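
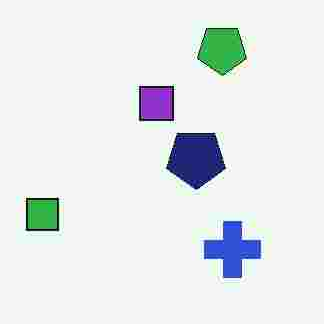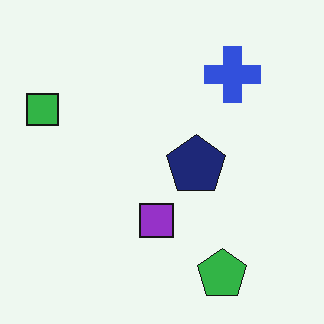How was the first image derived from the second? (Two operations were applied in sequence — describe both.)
Heavily JPEG-compressed with obvious blocking artifacts, then flipped vertically (top ↔ bottom).

Blocky 8×8 compression artifacts appear around shape edges and the flat background shows ringing — characteristic JPEG degradation. The green pentagon is in the bottom-right of the second image and the top-right of the first — shapes on opposite sides of the horizontal midline have swapped in a mirror flip.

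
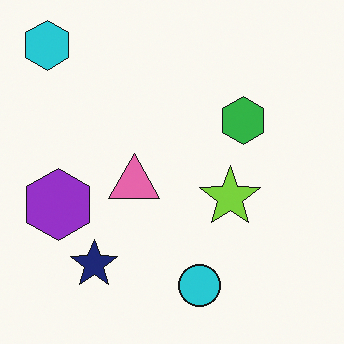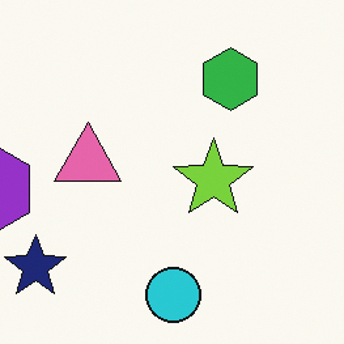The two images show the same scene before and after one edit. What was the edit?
The image was cropped slightly and scaled back up.

The visible shapes are larger and the field of view is narrower; shapes near the original edges may be partly or wholly outside the frame — a crop-and-rescale.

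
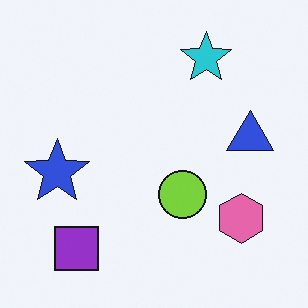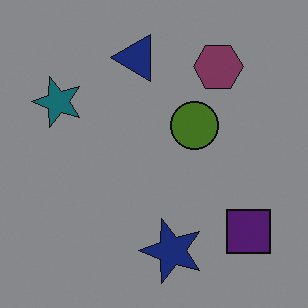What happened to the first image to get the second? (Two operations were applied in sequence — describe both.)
This is the original image rotated 90° counter-clockwise, then substantially darkened.

The purple square sits in the bottom-left of the first image and the bottom-right of the second — consistent with a whole-image 90° counter-clockwise rotation. Every pixel — background and shapes alike — is uniformly darkened.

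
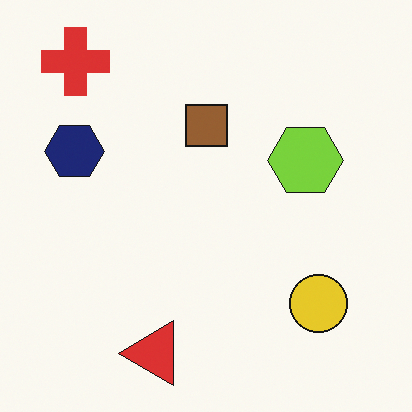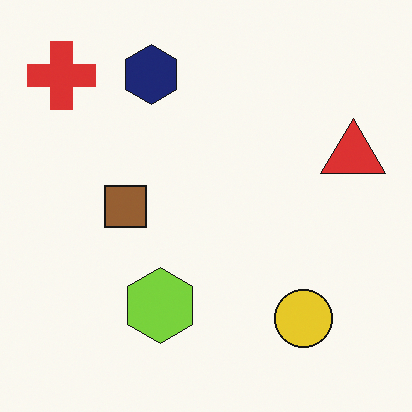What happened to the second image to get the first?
The image was transposed (reflected across the top-left ↔ bottom-right diagonal).

Shapes have swapped their row and column positions — what was in the top-right is now in the bottom-left — a diagonal reflection.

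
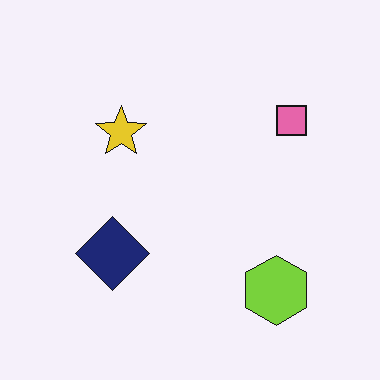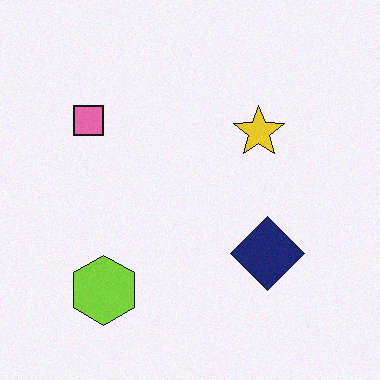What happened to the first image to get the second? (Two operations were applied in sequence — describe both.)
This is the original image flipped horizontally (left ↔ right), then degraded with light additive noise.

The pink square is in the top-right of the first image and the top-left of the second — shapes on opposite sides of the vertical midline have swapped in a mirror flip. Random speckle covers the whole image, including the flat background.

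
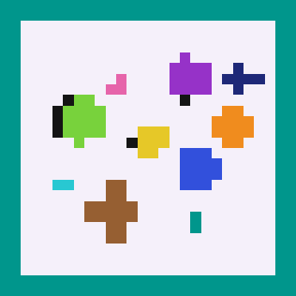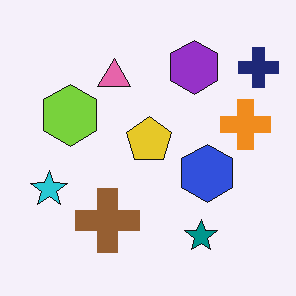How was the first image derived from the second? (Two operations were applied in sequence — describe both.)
It was heavily pixelated into large blocks, then framed with a teal border.

Shapes are reduced to large square blocks; fine edges and outlines are lost — a downscale-then-upscale (mosaic) effect. A solid teal frame runs around the edge of the first image, with the content slightly shrunk inside it.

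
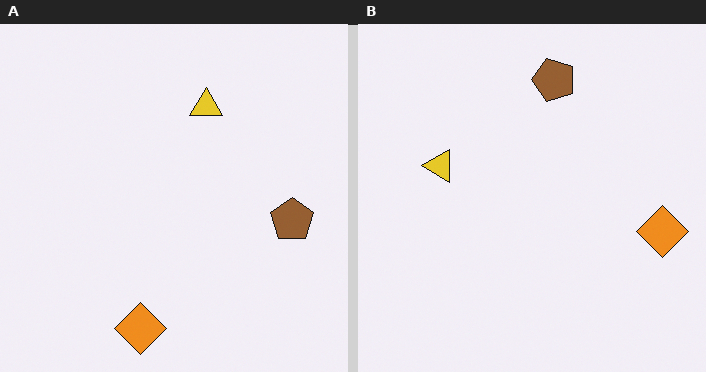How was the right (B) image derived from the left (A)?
The image was rotated 90° counter-clockwise.

The orange diamond sits in the bottom of the left (A) image and the right of the right (B) — consistent with a whole-image 90° counter-clockwise rotation.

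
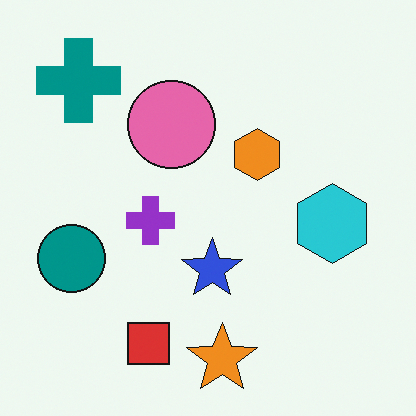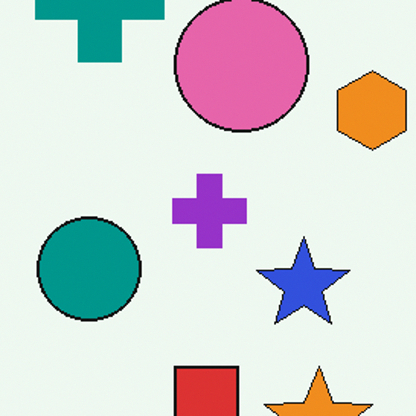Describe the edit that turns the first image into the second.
It was cropped to a modestly smaller region and rescaled.

The visible shapes are larger and the field of view is narrower; shapes near the original edges may be partly or wholly outside the frame — a crop-and-rescale.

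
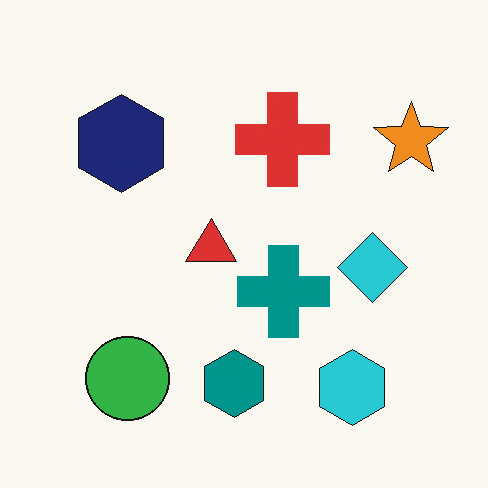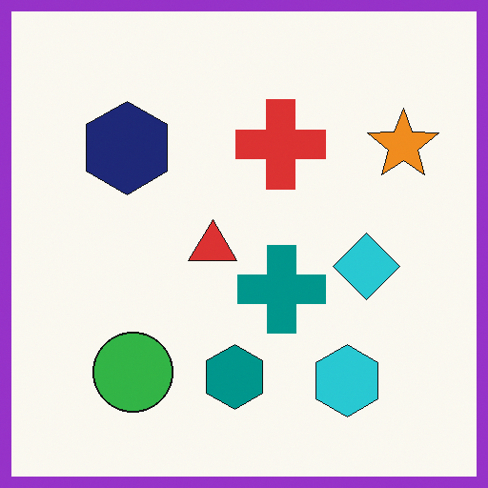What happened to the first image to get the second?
The image was framed with a purple border.

A solid purple frame runs around the edge of the second image, with the content slightly shrunk inside it.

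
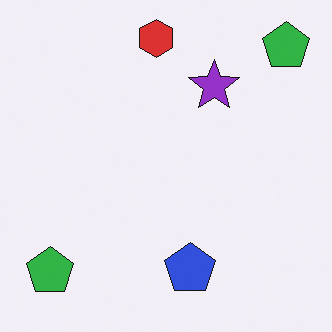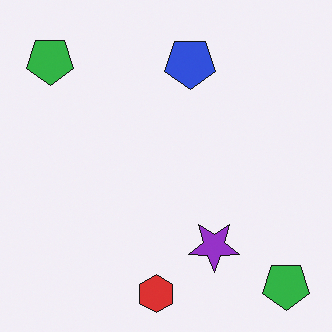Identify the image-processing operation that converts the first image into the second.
The transformation is: flipped vertically (top ↔ bottom).

The red hexagon is in the top of the first image and the bottom of the second — shapes on opposite sides of the horizontal midline have swapped in a mirror flip.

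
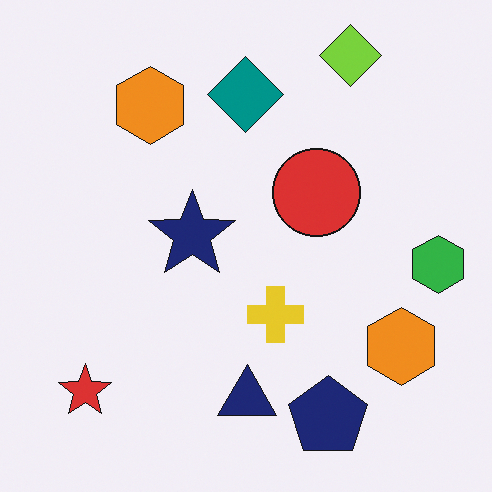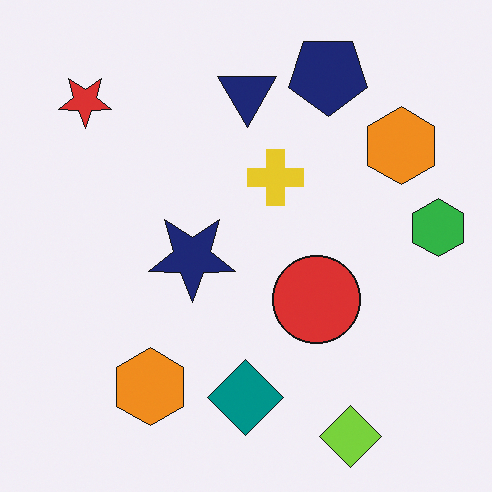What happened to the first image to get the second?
Flipped vertically (top ↔ bottom).

The lime diamond is in the top-right of the first image and the bottom-right of the second — shapes on opposite sides of the horizontal midline have swapped in a mirror flip.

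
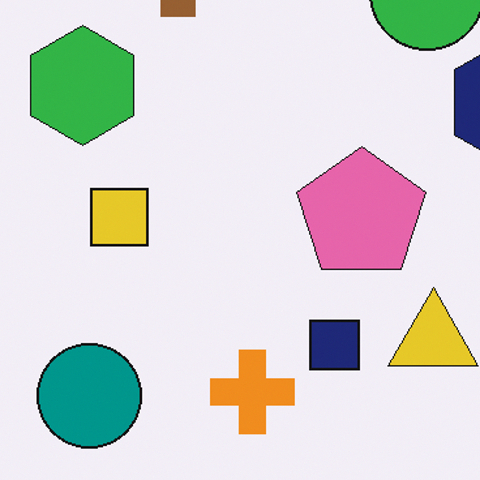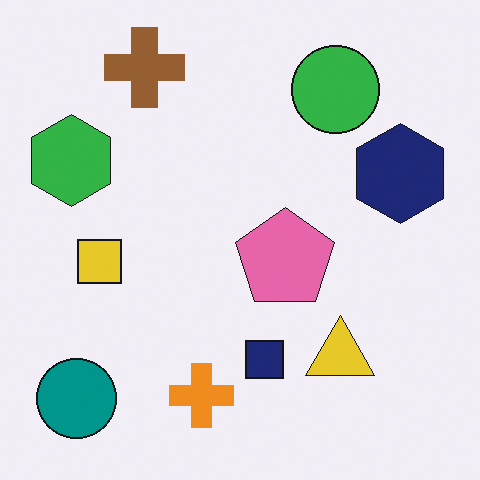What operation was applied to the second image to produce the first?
The first image is the second cropped slightly and scaled back up.

The visible shapes are larger and the field of view is narrower; shapes near the original edges may be partly or wholly outside the frame — a crop-and-rescale.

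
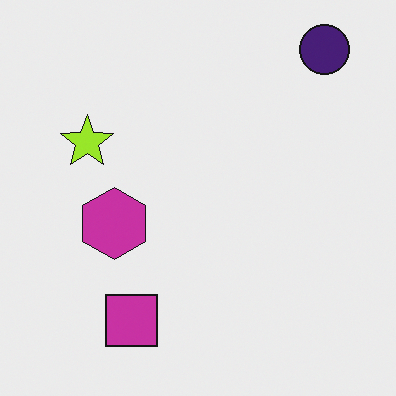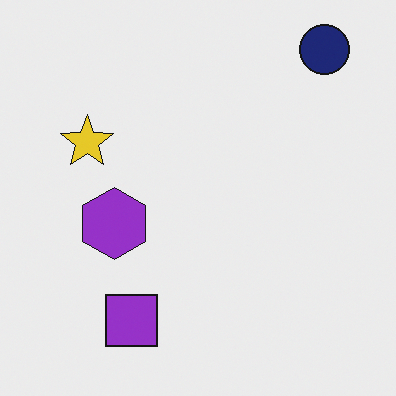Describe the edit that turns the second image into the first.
Hue-shifted by a small amount.

Every shape's color has rotated by the same amount around the hue wheel — a uniform hue shift.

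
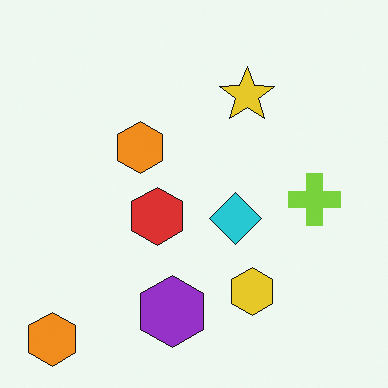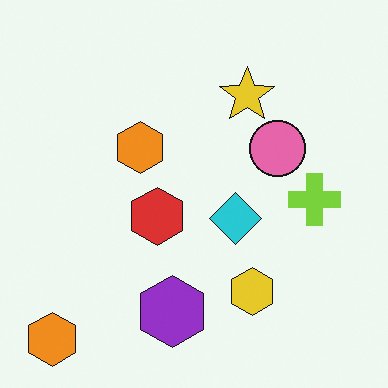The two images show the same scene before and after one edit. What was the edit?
The transformation is: overlaid with an additional pink circle.

A pink circle appears in the second image that is absent from the first.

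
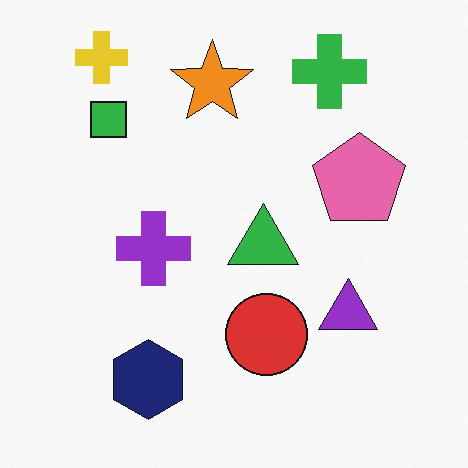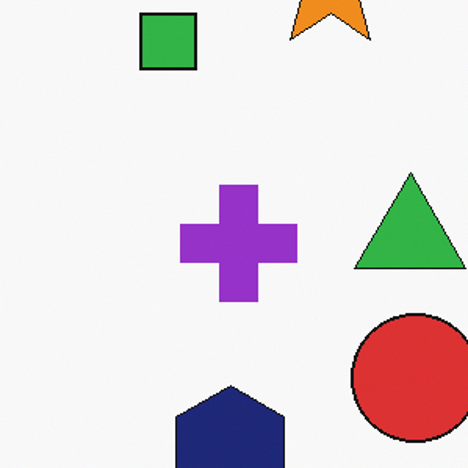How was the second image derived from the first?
The transformation is: cropped slightly and scaled back up.

The visible shapes are larger and the field of view is narrower; shapes near the original edges may be partly or wholly outside the frame — a crop-and-rescale.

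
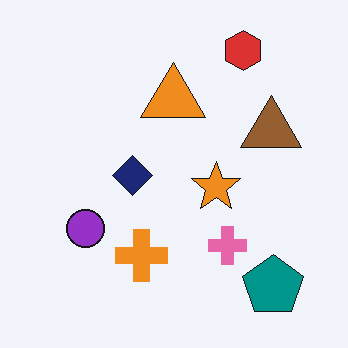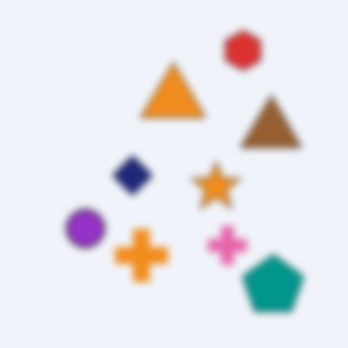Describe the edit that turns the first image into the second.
The image was moderately blurred.

Shape edges and outlines are uniformly softened across the whole image.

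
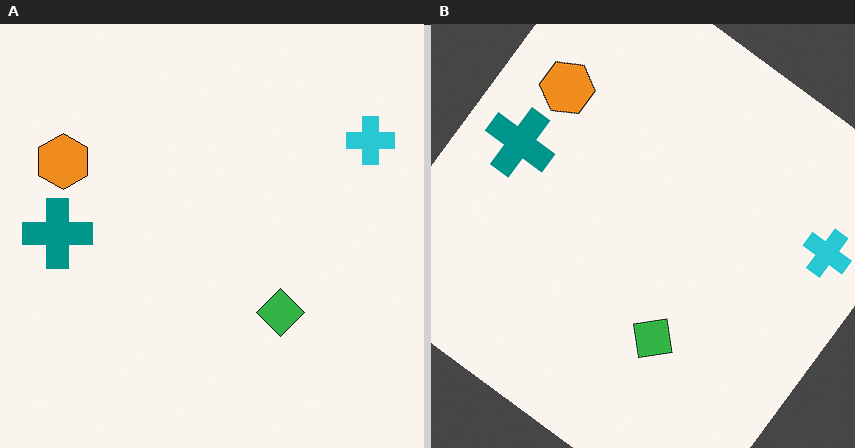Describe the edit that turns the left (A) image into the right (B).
The right (B) image is the left (A) rotated clockwise by a large amount — several tens of degrees.

Every shape is tilted by the same angle and the image corners show triangular fill wedges — a whole-image rotation by a non-right angle.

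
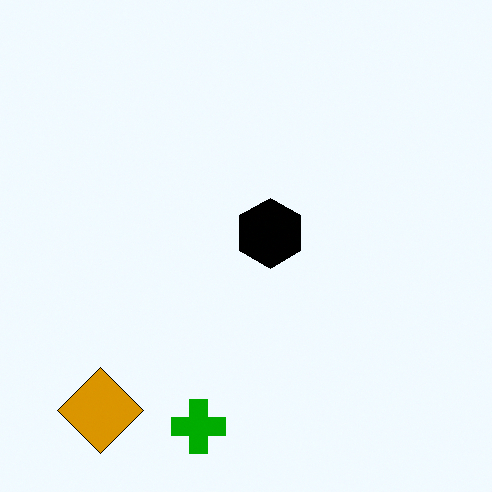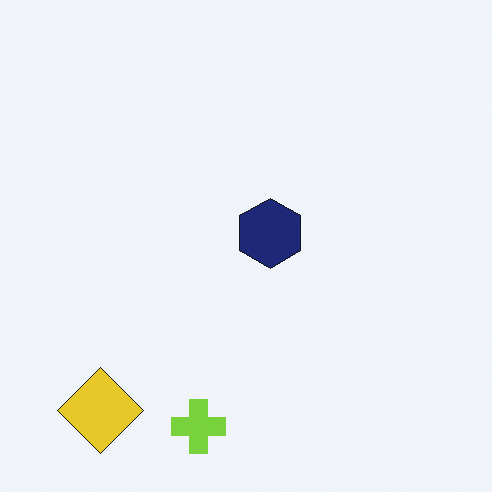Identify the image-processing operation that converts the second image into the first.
Given much higher contrast.

Tones are pushed away from mid-grey across the whole image — a global contrast change.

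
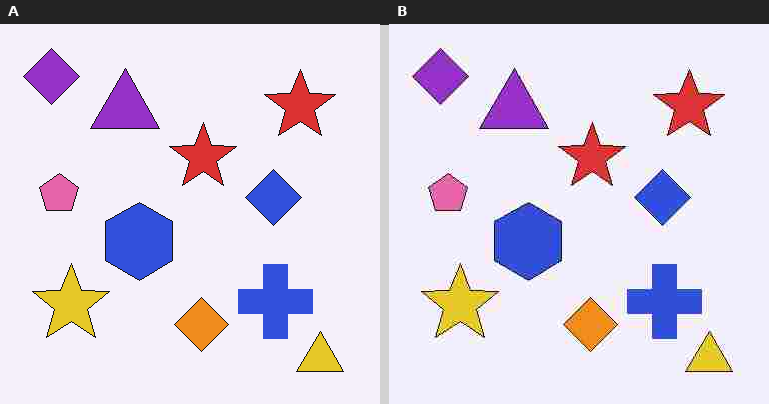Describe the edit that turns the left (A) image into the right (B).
The transformation is: heavily JPEG-compressed with obvious blocking artifacts.

Blocky 8×8 compression artifacts appear around shape edges and the flat background shows ringing — characteristic JPEG degradation.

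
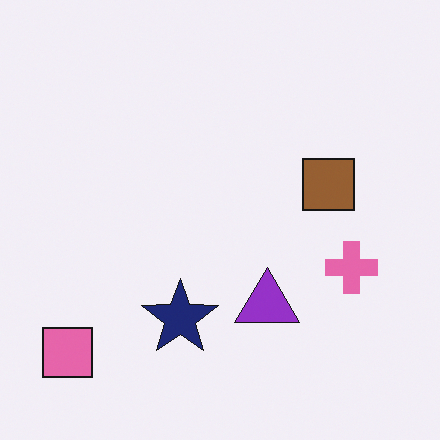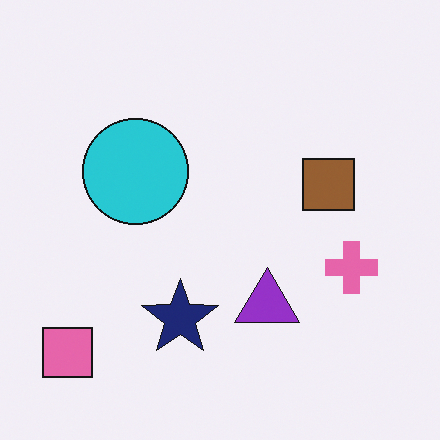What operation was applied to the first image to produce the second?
The image was overlaid with an additional cyan circle.

A cyan circle appears in the second image that is absent from the first.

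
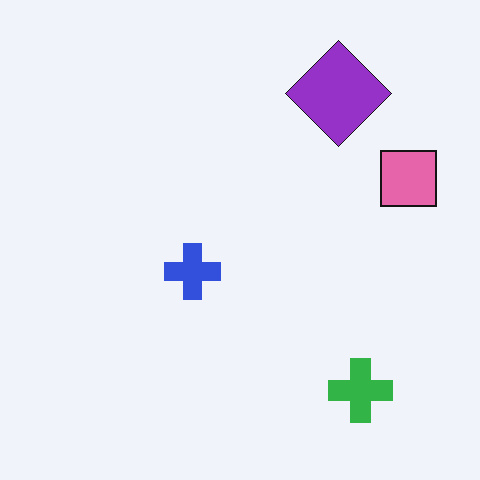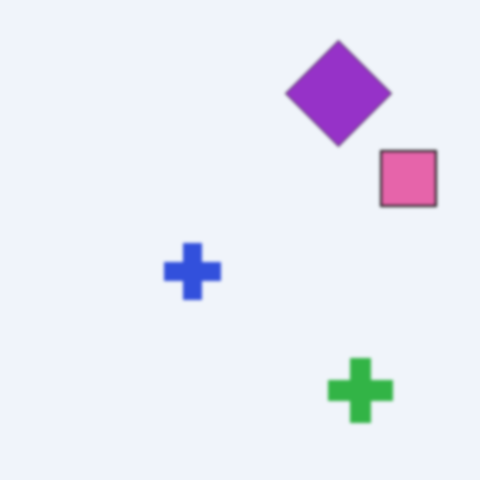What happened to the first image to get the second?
The second image is the first given a subtle gaussian blur.

Shape edges and outlines are uniformly softened across the whole image.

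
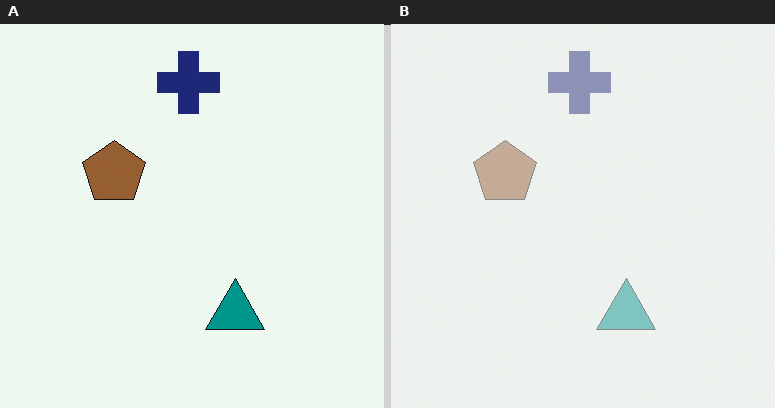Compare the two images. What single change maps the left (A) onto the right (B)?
It was washed out (contrast reduced).

Tones are pushed toward mid-grey across the whole image — a global contrast change.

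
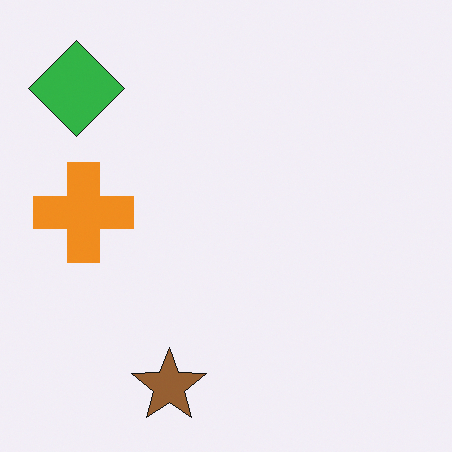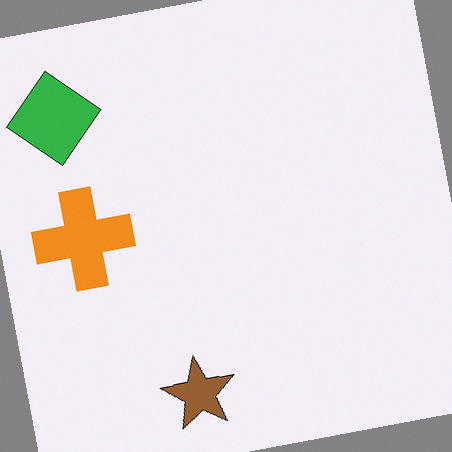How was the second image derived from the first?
The image was rotated counter-clockwise by a small amount.

Every shape is tilted by the same angle and the image corners show triangular fill wedges — a whole-image rotation by a non-right angle.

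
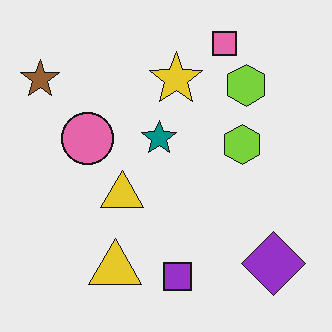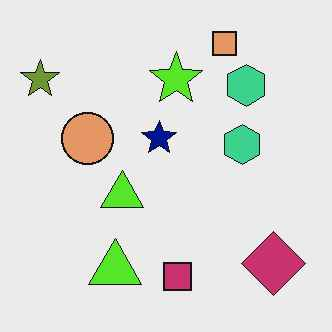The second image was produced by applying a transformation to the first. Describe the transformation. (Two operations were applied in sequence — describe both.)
The second image is the first hue-shifted by a small amount, then given moderate JPEG compression.

Every shape's color has rotated by the same amount around the hue wheel — a uniform hue shift. Blocky 8×8 compression artifacts appear around shape edges and the flat background shows ringing — characteristic JPEG degradation.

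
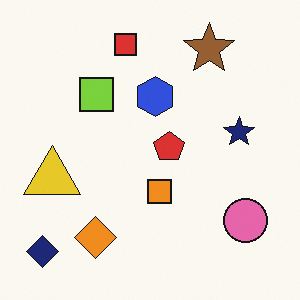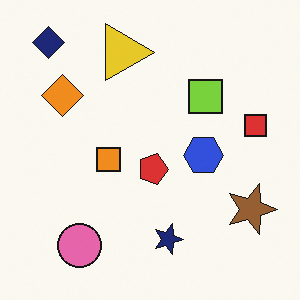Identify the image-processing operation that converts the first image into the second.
Rotated 90° clockwise.

The navy diamond sits in the bottom-left of the first image and the top-left of the second — consistent with a whole-image 90° clockwise rotation.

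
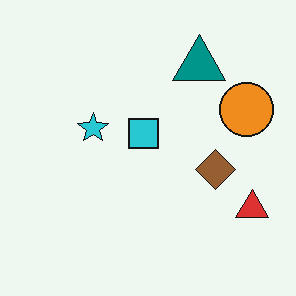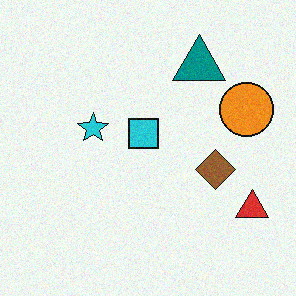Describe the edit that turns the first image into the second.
The image was degraded with a light layer of grain.

Random speckle covers the whole image, including the flat background.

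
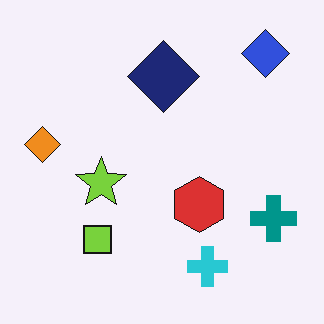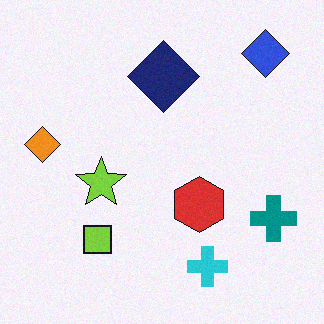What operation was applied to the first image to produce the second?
It was degraded with a light layer of grain.

Random speckle covers the whole image, including the flat background.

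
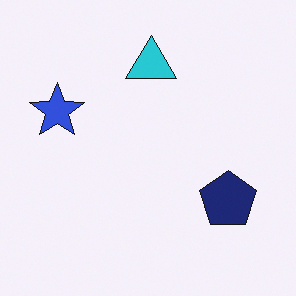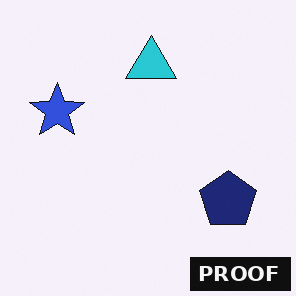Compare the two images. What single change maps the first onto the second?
The second image is the first watermarked with the text "PROOF" in the lower-right corner.

A dark label reading "PROOF" appears in the lower-right corner.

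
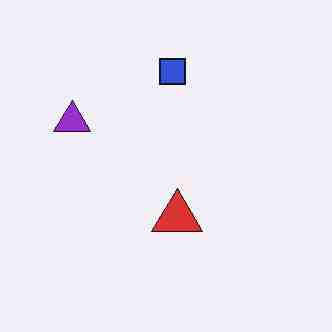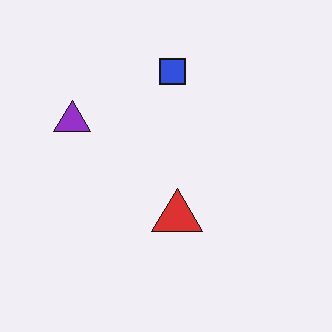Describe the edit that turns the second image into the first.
The transformation is: degraded with heavy JPEG compression.

Blocky 8×8 compression artifacts appear around shape edges and the flat background shows ringing — characteristic JPEG degradation.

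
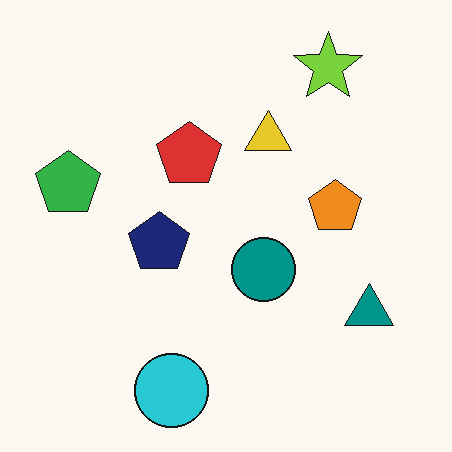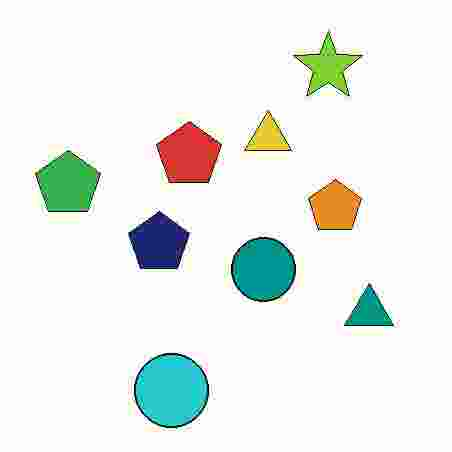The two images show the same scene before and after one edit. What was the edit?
The second image is the first degraded with heavy JPEG compression.

Blocky 8×8 compression artifacts appear around shape edges and the flat background shows ringing — characteristic JPEG degradation.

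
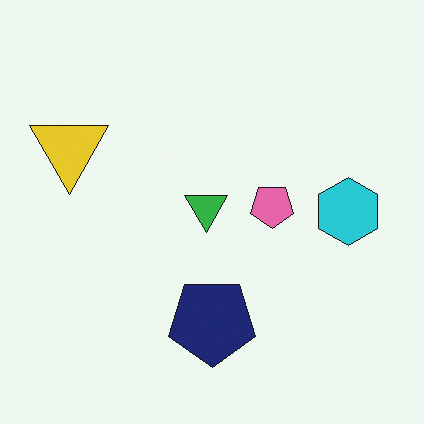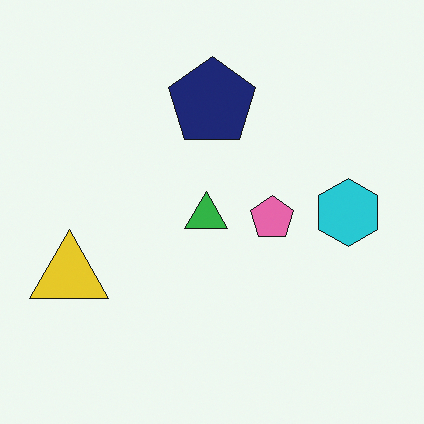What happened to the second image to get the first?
It was flipped vertically (top ↔ bottom).

The navy pentagon is in the top of the second image and the bottom of the first — shapes on opposite sides of the horizontal midline have swapped in a mirror flip.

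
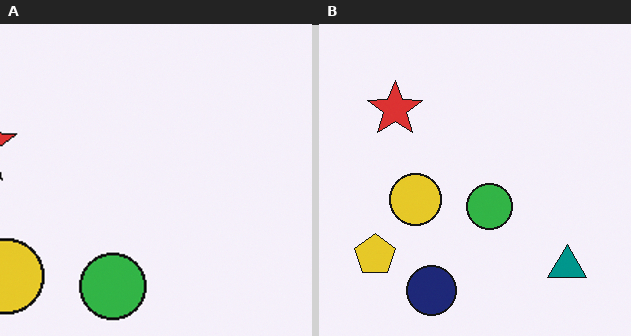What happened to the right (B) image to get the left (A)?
The left (A) image is the right (B) cropped slightly and scaled back up.

The visible shapes are larger and the field of view is narrower; shapes near the original edges may be partly or wholly outside the frame — a crop-and-rescale.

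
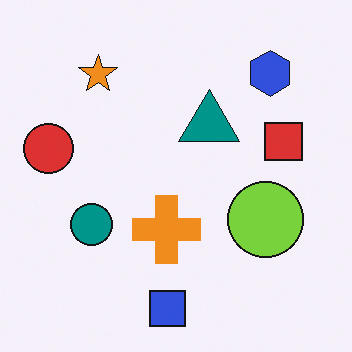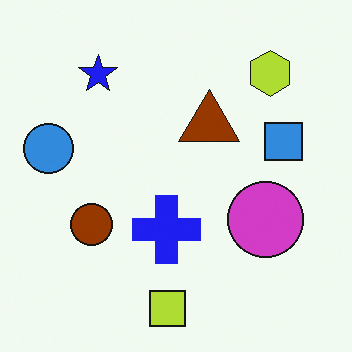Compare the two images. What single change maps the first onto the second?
This is the original image hue-shifted by a large amount.

Every shape's color has rotated by the same amount around the hue wheel — a uniform hue shift.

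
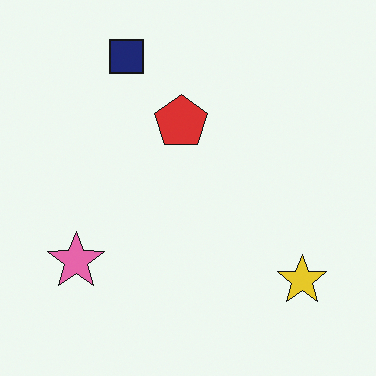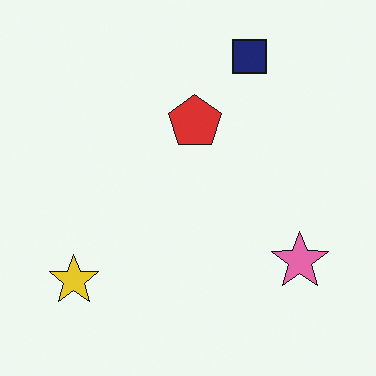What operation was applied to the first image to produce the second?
Flipped horizontally (left ↔ right).

The yellow star is in the bottom-right of the first image and the bottom-left of the second — shapes on opposite sides of the vertical midline have swapped in a mirror flip.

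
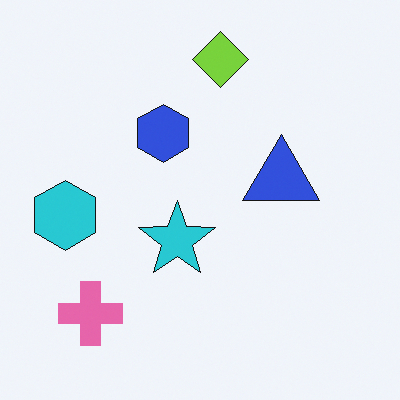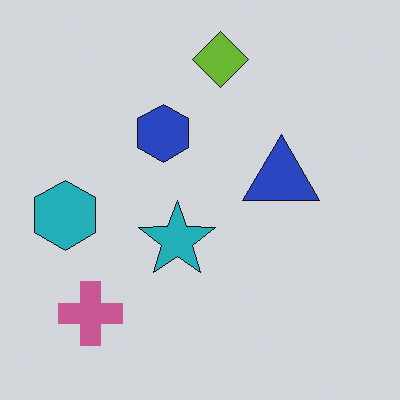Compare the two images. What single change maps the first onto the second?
This is the original image slightly darkened.

Every pixel — background and shapes alike — is uniformly darkened.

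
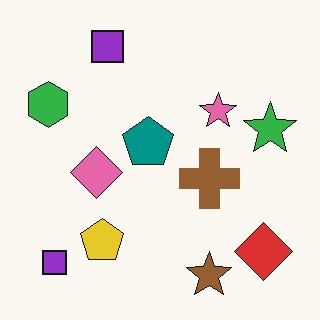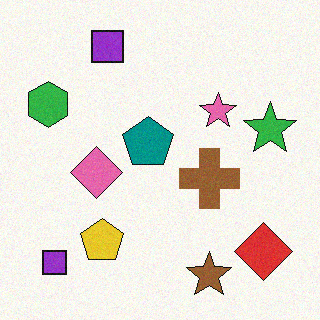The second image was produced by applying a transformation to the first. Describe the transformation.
The second image is the first degraded with a light layer of grain.

Random speckle covers the whole image, including the flat background.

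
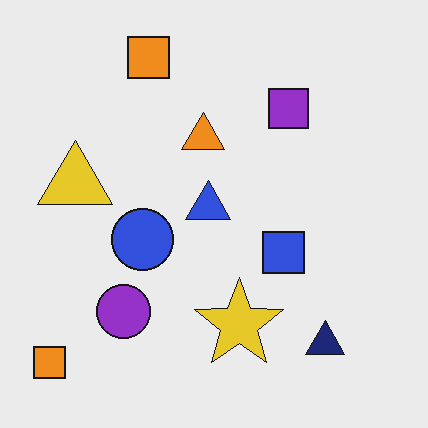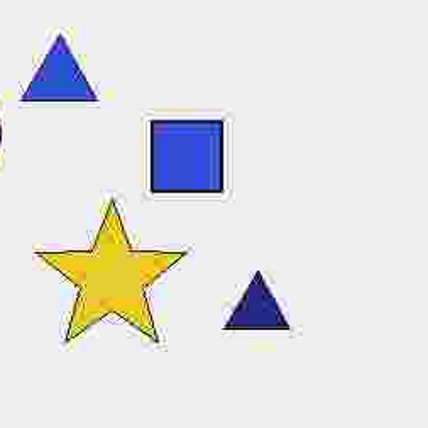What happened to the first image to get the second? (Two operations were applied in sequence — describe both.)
The second image is the first heavily JPEG-compressed with obvious blocking artifacts, then cropped tightly and scaled back up.

Blocky 8×8 compression artifacts appear around shape edges and the flat background shows ringing — characteristic JPEG degradation. The visible shapes are larger and the field of view is narrower; shapes near the original edges may be partly or wholly outside the frame — a crop-and-rescale.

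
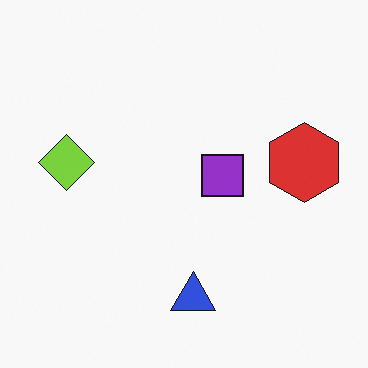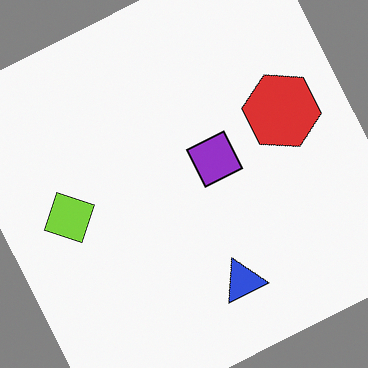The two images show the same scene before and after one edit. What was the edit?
This is the original image rotated counter-clockwise by a moderate amount.

Every shape is tilted by the same angle and the image corners show triangular fill wedges — a whole-image rotation by a non-right angle.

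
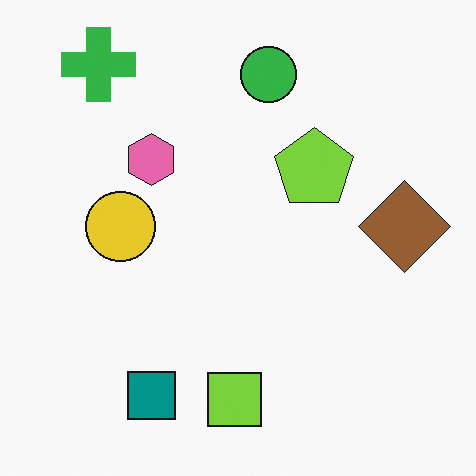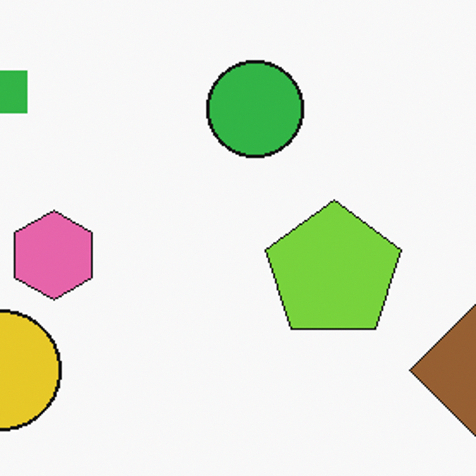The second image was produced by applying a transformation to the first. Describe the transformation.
This is the original image cropped to a noticeably smaller region and rescaled.

The visible shapes are larger and the field of view is narrower; shapes near the original edges may be partly or wholly outside the frame — a crop-and-rescale.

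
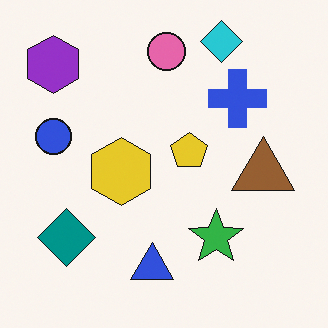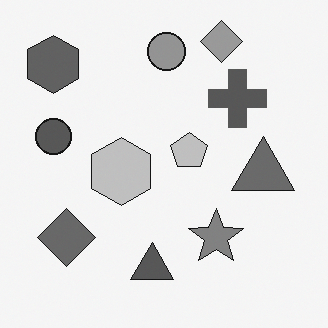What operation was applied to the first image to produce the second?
The second image is the first converted to grayscale.

All color is removed — every shape is now a shade of grey.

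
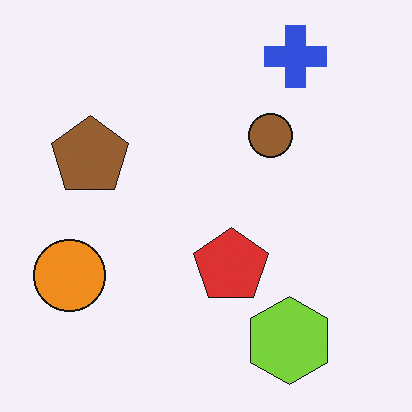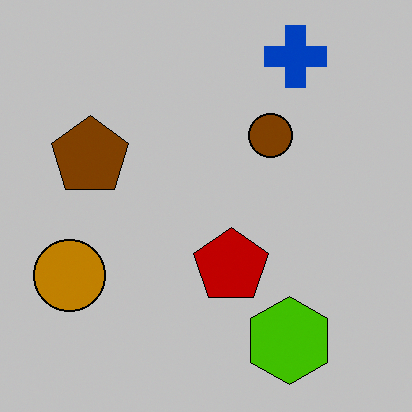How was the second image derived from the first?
It was heavily posterized to just a handful of flat colors.

Each flat color has snapped to a coarser quantized level — most visibly, the near-white background has dropped to a flat grey.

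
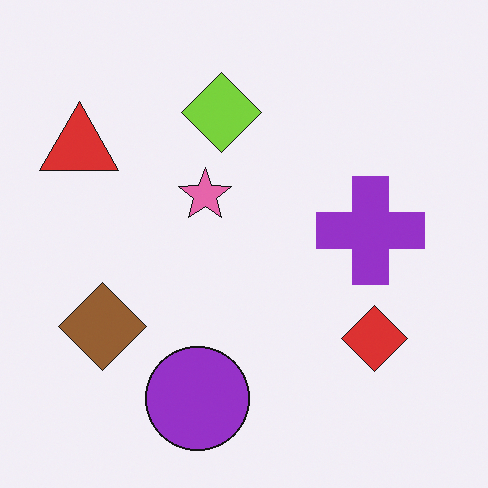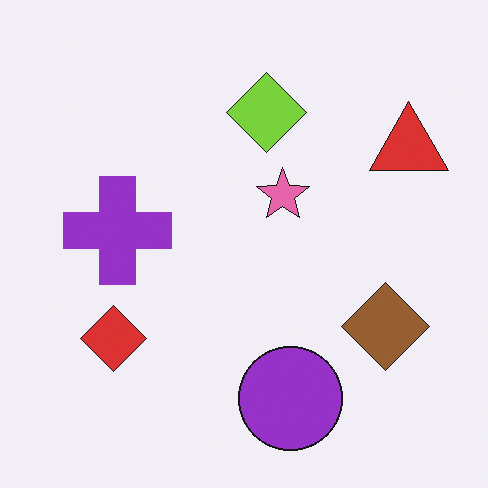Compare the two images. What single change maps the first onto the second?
The image was flipped horizontally (left ↔ right).

The red triangle is in the top-left of the first image and the top-right of the second — shapes on opposite sides of the vertical midline have swapped in a mirror flip.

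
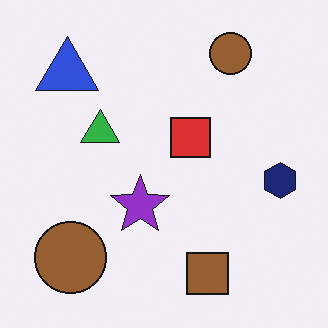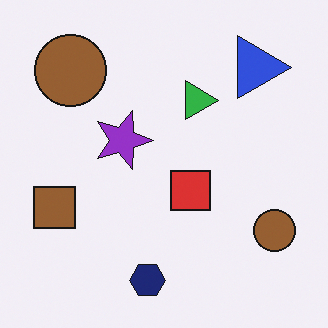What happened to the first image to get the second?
Rotated 90° clockwise.

The blue triangle sits in the top-left of the first image and the top-right of the second — consistent with a whole-image 90° clockwise rotation.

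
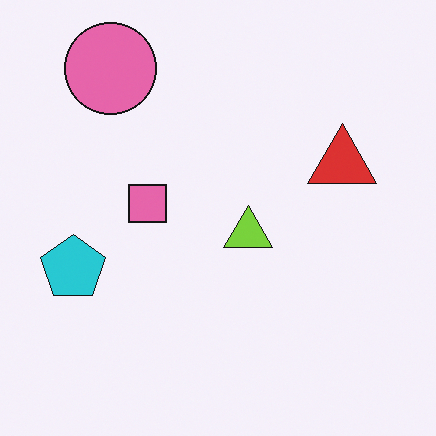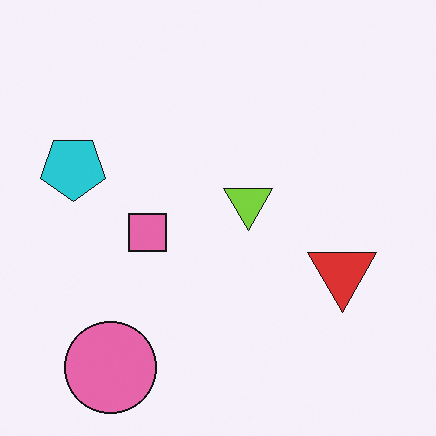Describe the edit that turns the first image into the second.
The transformation is: flipped vertically (top ↔ bottom).

The pink circle is in the top-left of the first image and the bottom-left of the second — shapes on opposite sides of the horizontal midline have swapped in a mirror flip.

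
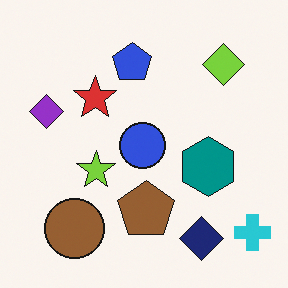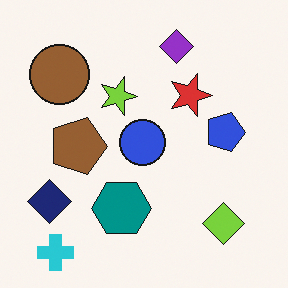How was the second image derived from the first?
It was rotated 90° clockwise.

The cyan cross sits in the bottom-right of the first image and the bottom-left of the second — consistent with a whole-image 90° clockwise rotation.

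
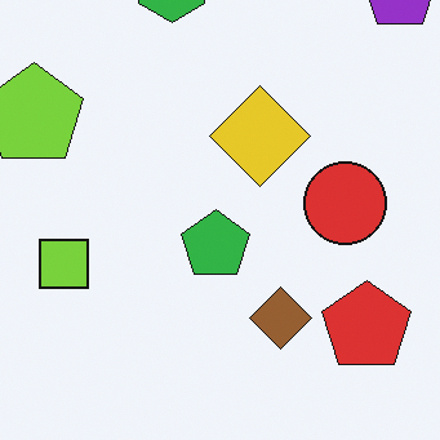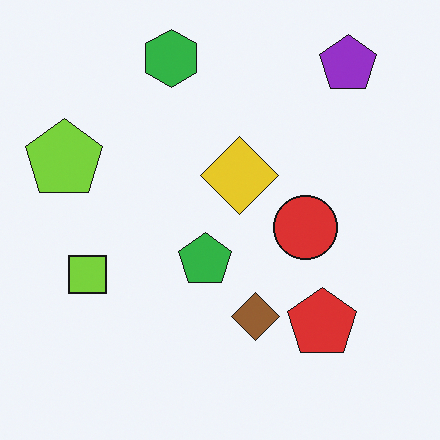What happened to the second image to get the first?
It was cropped to a modestly smaller region and rescaled.

The visible shapes are larger and the field of view is narrower; shapes near the original edges may be partly or wholly outside the frame — a crop-and-rescale.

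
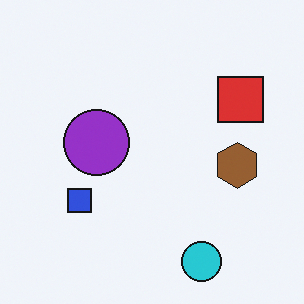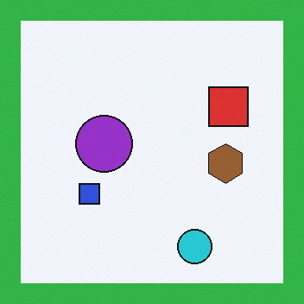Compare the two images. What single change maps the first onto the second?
It was framed with a green border.

A solid green frame runs around the edge of the second image, with the content slightly shrunk inside it.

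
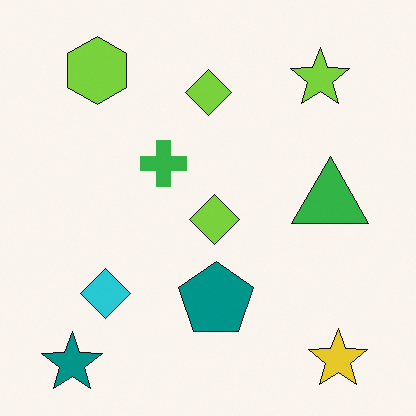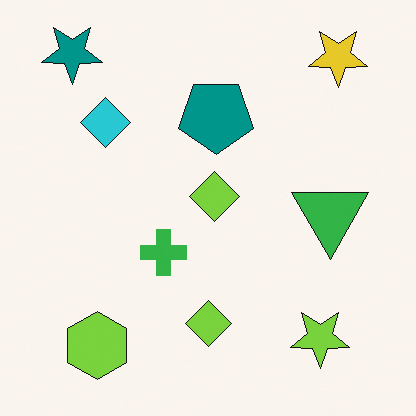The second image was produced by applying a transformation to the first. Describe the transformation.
The transformation is: flipped vertically (top ↔ bottom).

The teal star is in the bottom-left of the first image and the top-left of the second — shapes on opposite sides of the horizontal midline have swapped in a mirror flip.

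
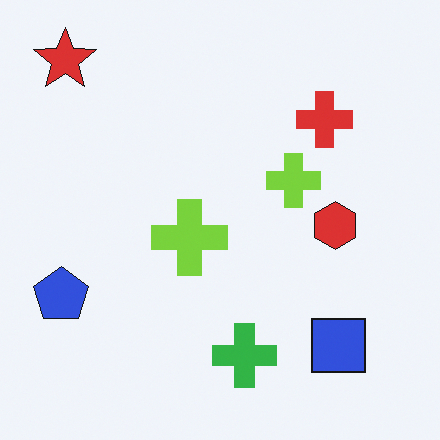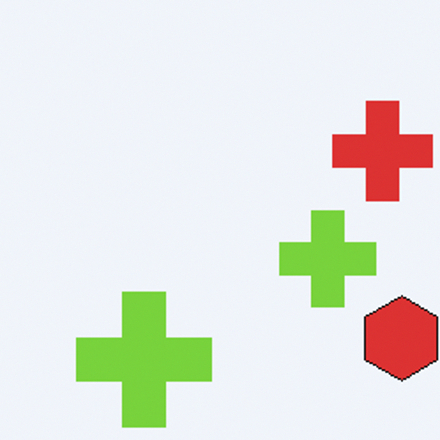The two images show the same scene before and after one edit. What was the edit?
The transformation is: cropped tightly and scaled back up.

The visible shapes are larger and the field of view is narrower; shapes near the original edges may be partly or wholly outside the frame — a crop-and-rescale.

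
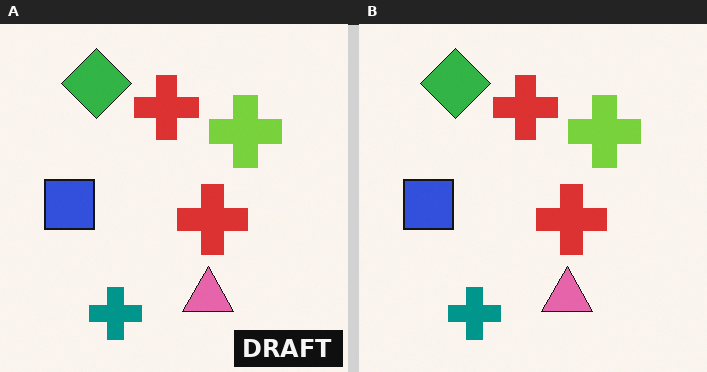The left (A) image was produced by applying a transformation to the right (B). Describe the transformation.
It was watermarked with the text "DRAFT" in the lower-right corner.

A dark label reading "DRAFT" appears in the lower-right corner.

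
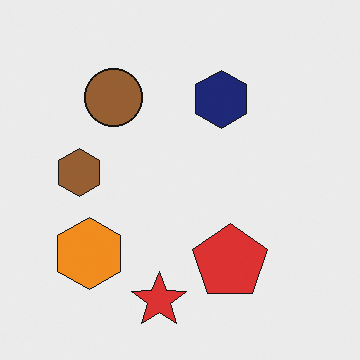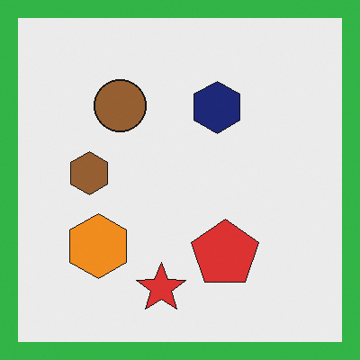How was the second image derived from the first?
The transformation is: framed with a green border.

A solid green frame runs around the edge of the second image, with the content slightly shrunk inside it.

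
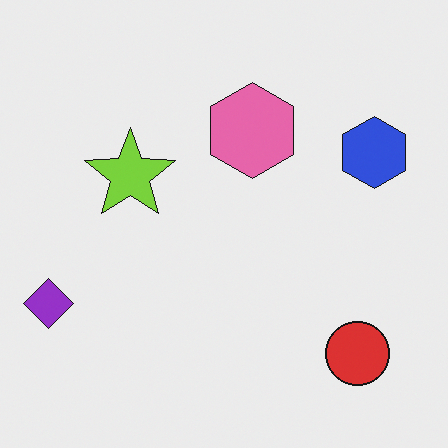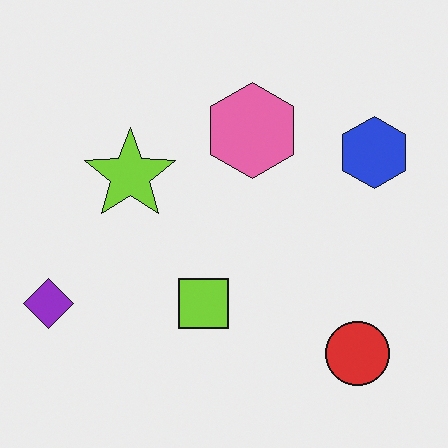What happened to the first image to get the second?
Overlaid with an additional lime square.

A lime square appears in the second image that is absent from the first.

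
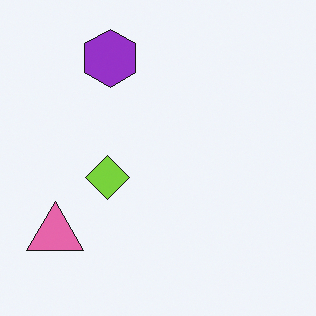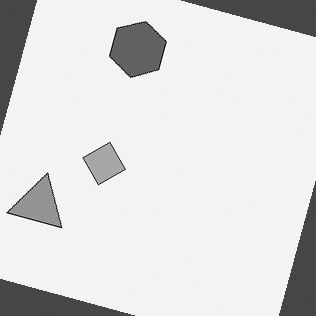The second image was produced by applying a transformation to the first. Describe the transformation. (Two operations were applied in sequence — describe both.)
The second image is the first converted to grayscale, then rotated clockwise by a moderate amount.

All color is removed — every shape is now a shade of grey. Every shape is tilted by the same angle and the image corners show triangular fill wedges — a whole-image rotation by a non-right angle.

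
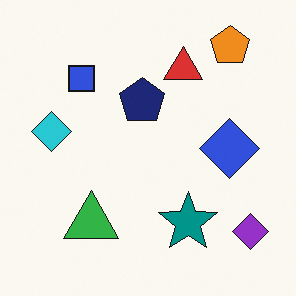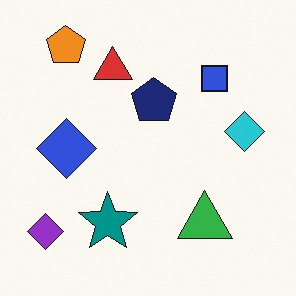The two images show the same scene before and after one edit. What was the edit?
It was flipped horizontally (left ↔ right).

The purple diamond is in the bottom-right of the first image and the bottom-left of the second — shapes on opposite sides of the vertical midline have swapped in a mirror flip.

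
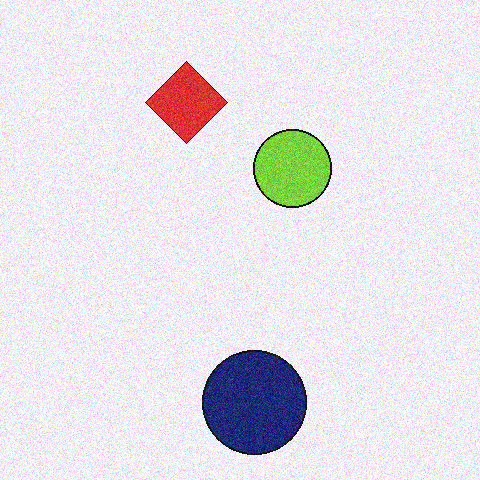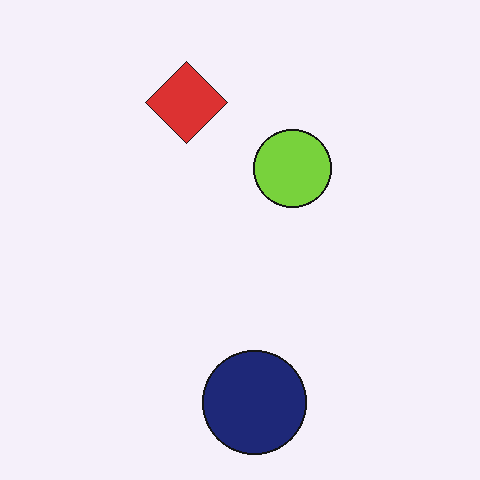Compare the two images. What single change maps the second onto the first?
The image was degraded with moderate additive noise.

Random speckle covers the whole image, including the flat background.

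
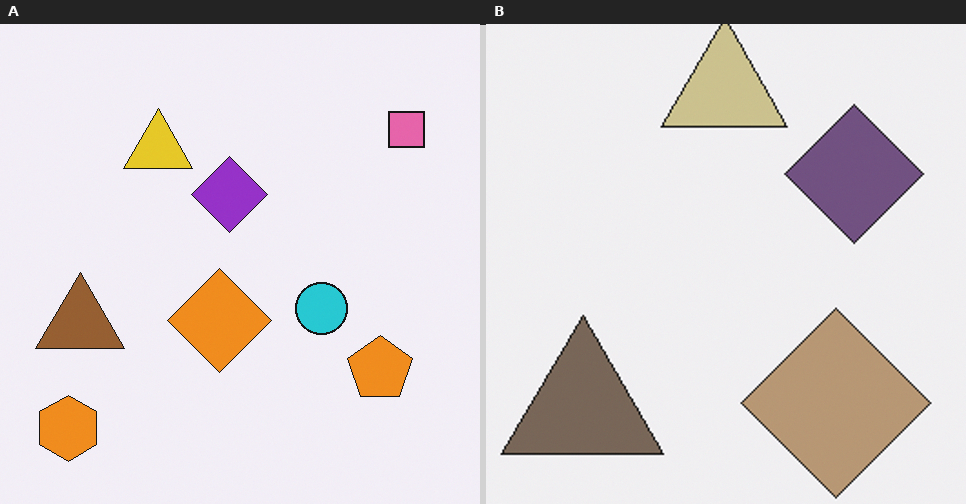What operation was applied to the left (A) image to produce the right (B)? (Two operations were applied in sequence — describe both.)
This is the original image cropped to a noticeably smaller region and rescaled, then heavily desaturated.

The visible shapes are larger and the field of view is narrower; shapes near the original edges may be partly or wholly outside the frame — a crop-and-rescale. All colors are more muted and greyish — a global saturation change.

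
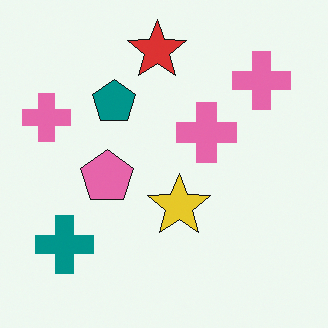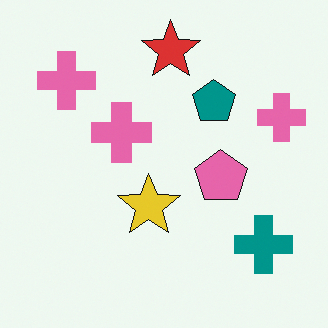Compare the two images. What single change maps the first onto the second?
The second image is the first flipped horizontally (left ↔ right).

The teal cross is in the bottom-left of the first image and the bottom-right of the second — shapes on opposite sides of the vertical midline have swapped in a mirror flip.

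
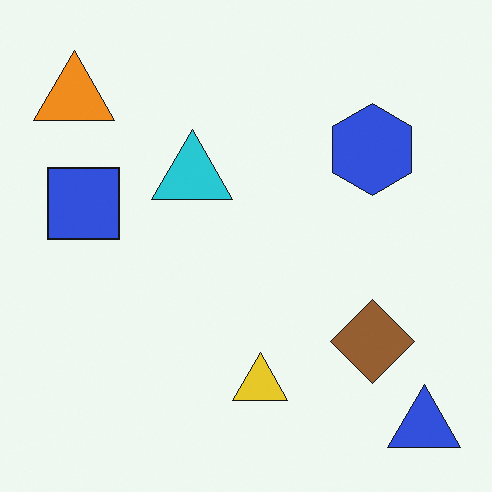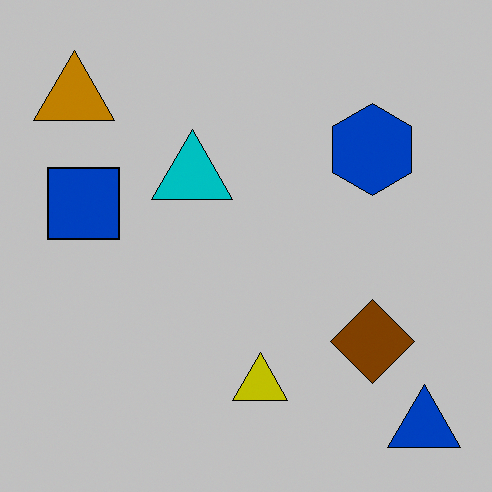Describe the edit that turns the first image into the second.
This is the original image heavily posterized to just a handful of flat colors.

Each flat color has snapped to a coarser quantized level — most visibly, the near-white background has dropped to a flat grey.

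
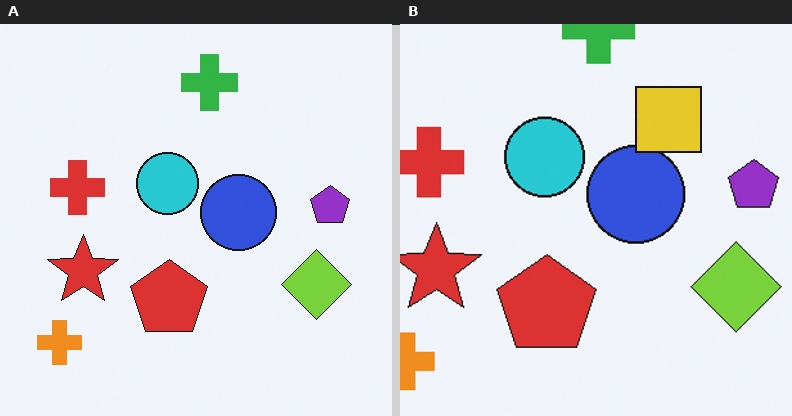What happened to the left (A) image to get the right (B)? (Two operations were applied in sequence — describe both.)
This is the original image cropped to a modestly smaller region and rescaled, then overlaid with an additional yellow square.

The visible shapes are larger and the field of view is narrower; shapes near the original edges may be partly or wholly outside the frame — a crop-and-rescale. A yellow square appears in the right (B) image that is absent from the left (A).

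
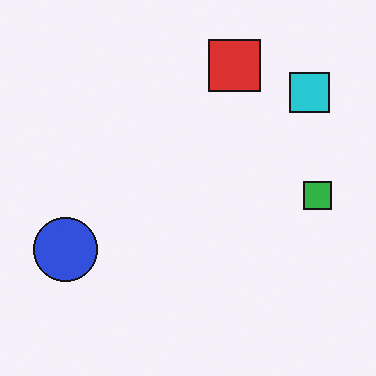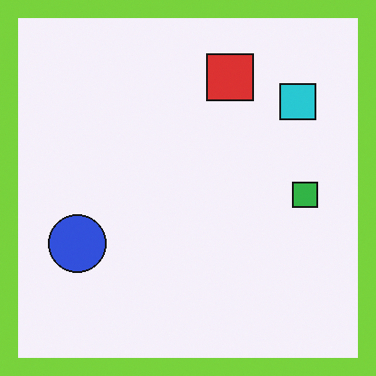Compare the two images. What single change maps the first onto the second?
Framed with a lime border.

A solid lime frame runs around the edge of the second image, with the content slightly shrunk inside it.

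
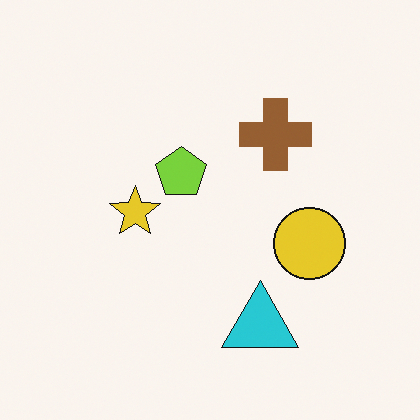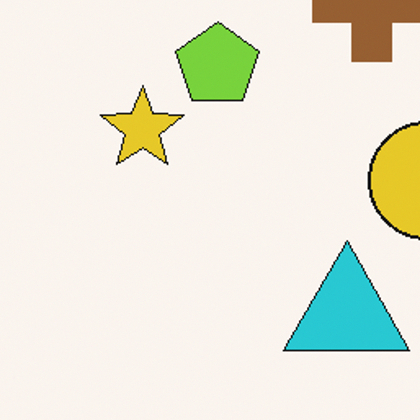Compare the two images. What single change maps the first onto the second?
The transformation is: cropped tightly and scaled back up.

The visible shapes are larger and the field of view is narrower; shapes near the original edges may be partly or wholly outside the frame — a crop-and-rescale.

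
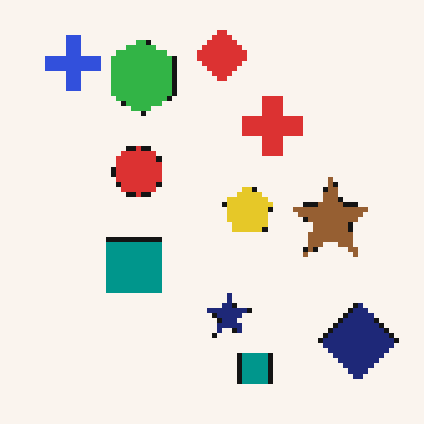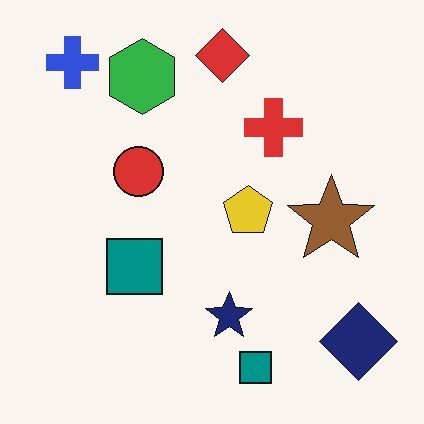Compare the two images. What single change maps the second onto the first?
The transformation is: lightly pixelated (a mild mosaic effect).

Shapes are reduced to large square blocks; fine edges and outlines are lost — a downscale-then-upscale (mosaic) effect.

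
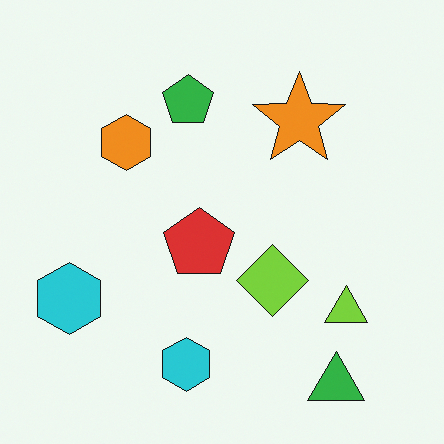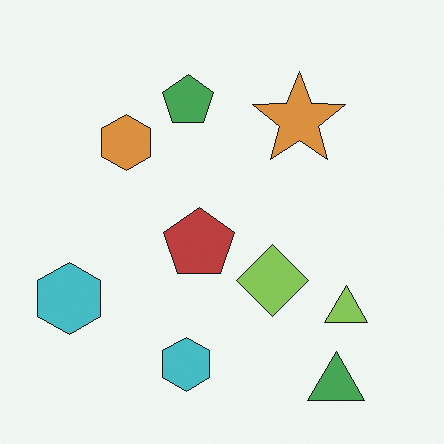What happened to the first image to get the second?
The image was slightly desaturated.

All colors are more muted and greyish — a global saturation change.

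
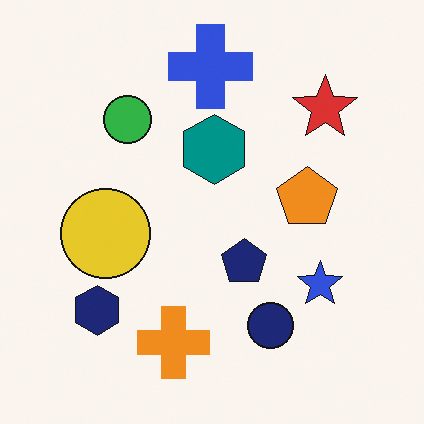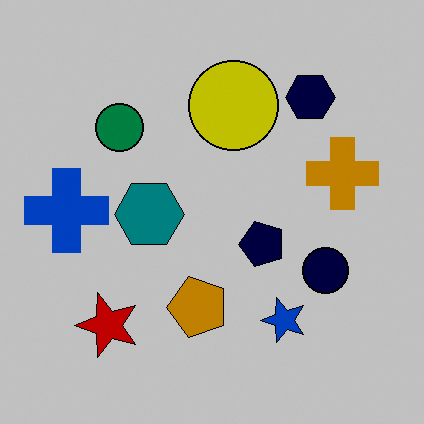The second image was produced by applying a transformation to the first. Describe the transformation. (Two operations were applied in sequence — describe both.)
The second image is the first heavily posterized to just a handful of flat colors, then transposed (reflected across the top-left ↔ bottom-right diagonal).

Each flat color has snapped to a coarser quantized level — most visibly, the near-white background has dropped to a flat grey. Shapes have swapped their row and column positions — what was in the top-right is now in the bottom-left — a diagonal reflection.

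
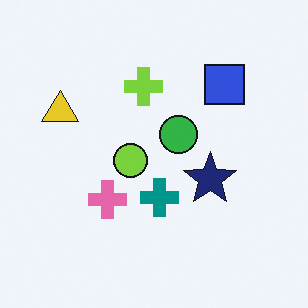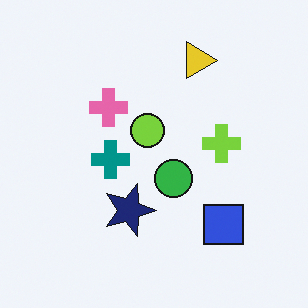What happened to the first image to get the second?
The second image is the first rotated 90° clockwise.

The yellow triangle sits in the left of the first image and the top of the second — consistent with a whole-image 90° clockwise rotation.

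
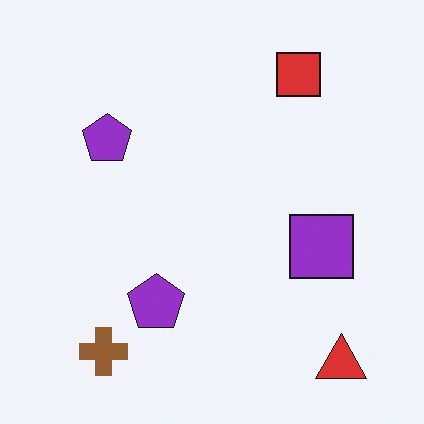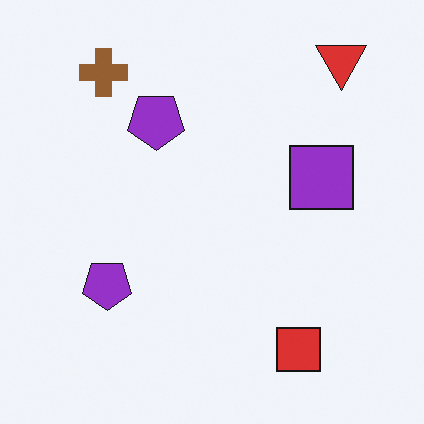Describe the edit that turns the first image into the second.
It was flipped vertically (top ↔ bottom).

The red triangle is in the bottom-right of the first image and the top-right of the second — shapes on opposite sides of the horizontal midline have swapped in a mirror flip.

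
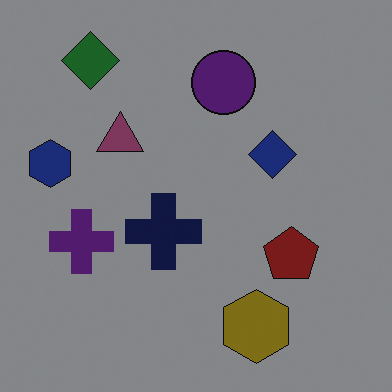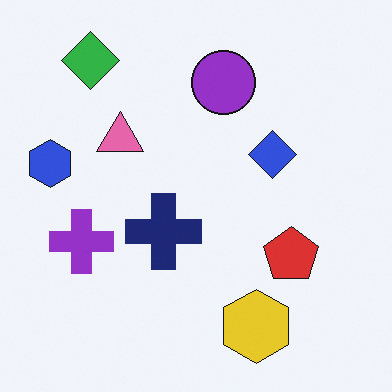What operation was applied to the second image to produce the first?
It was darkened a lot.

Every pixel — background and shapes alike — is uniformly darkened.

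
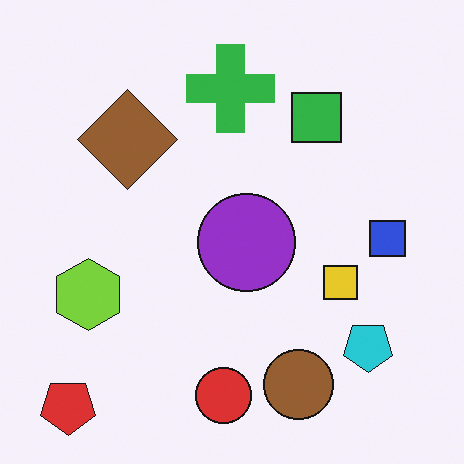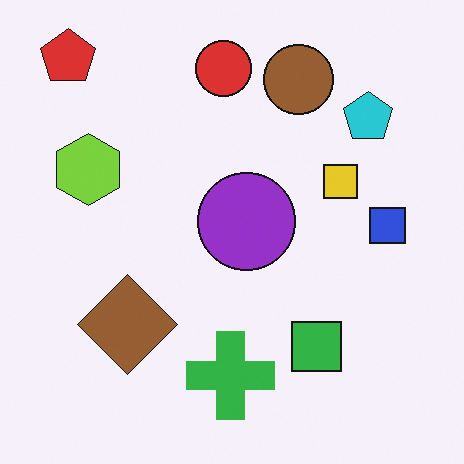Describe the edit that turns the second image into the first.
Flipped vertically (top ↔ bottom).

The red pentagon is in the top-left of the second image and the bottom-left of the first — shapes on opposite sides of the horizontal midline have swapped in a mirror flip.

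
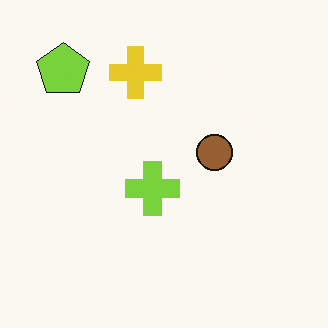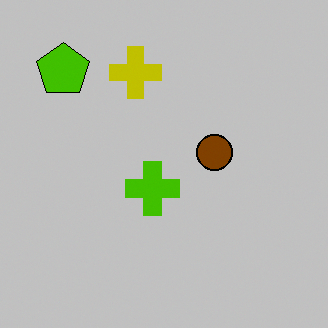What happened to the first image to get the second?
It was aggressively posterized.

Each flat color has snapped to a coarser quantized level — most visibly, the near-white background has dropped to a flat grey.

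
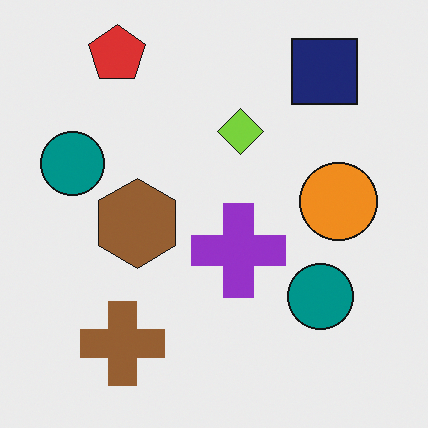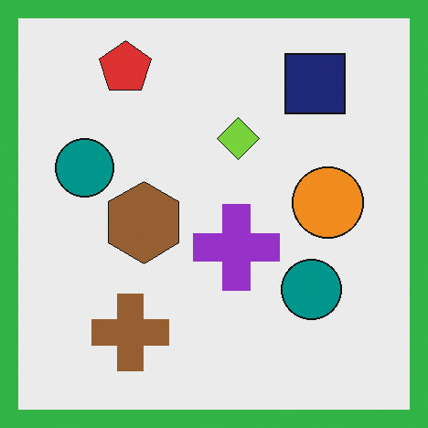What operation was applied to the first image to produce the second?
It was framed with a green border.

A solid green frame runs around the edge of the second image, with the content slightly shrunk inside it.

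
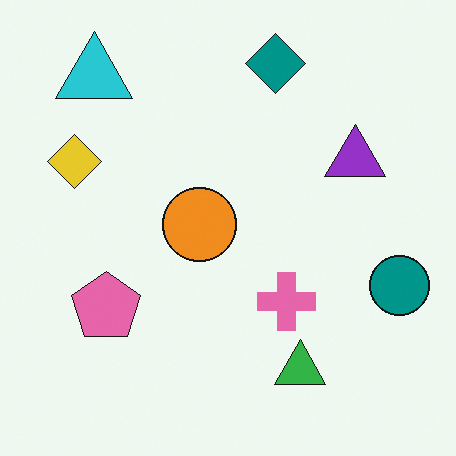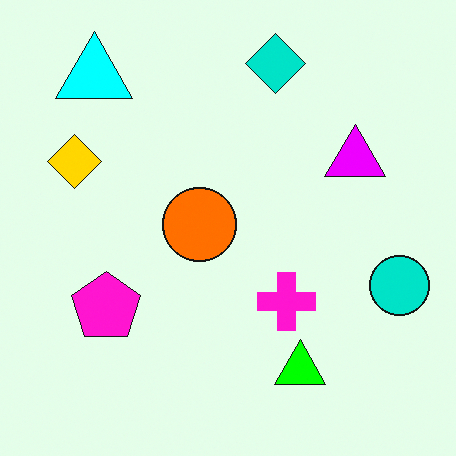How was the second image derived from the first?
It was heavily oversaturated.

All colors are more vivid — a global saturation change.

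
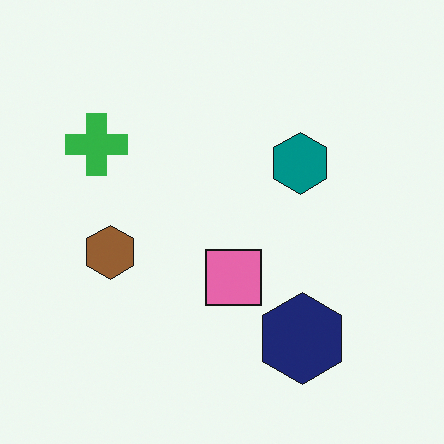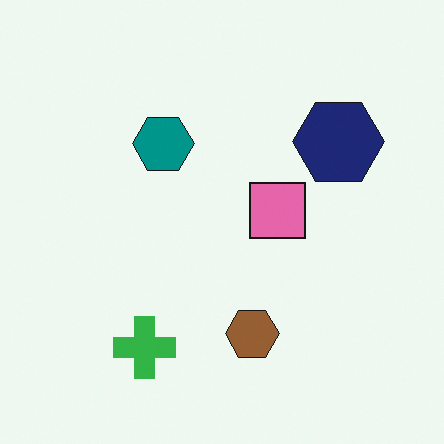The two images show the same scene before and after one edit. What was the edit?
The image was rotated 90° counter-clockwise.

The green cross sits in the top-left of the first image and the bottom-left of the second — consistent with a whole-image 90° counter-clockwise rotation.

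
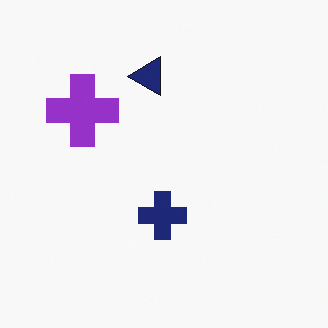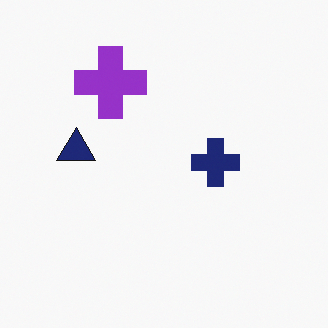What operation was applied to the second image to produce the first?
The image was transposed (reflected across the top-left ↔ bottom-right diagonal).

Shapes have swapped their row and column positions — what was in the top-right is now in the bottom-left — a diagonal reflection.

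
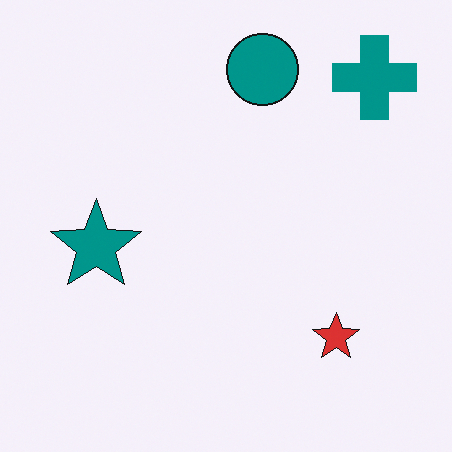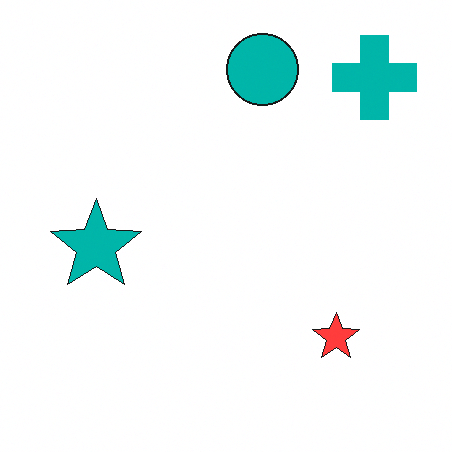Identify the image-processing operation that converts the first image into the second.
It was brightened a little.

Every pixel — background and shapes alike — is uniformly brightened.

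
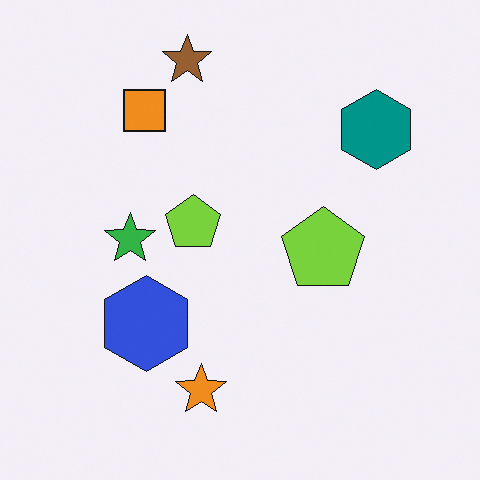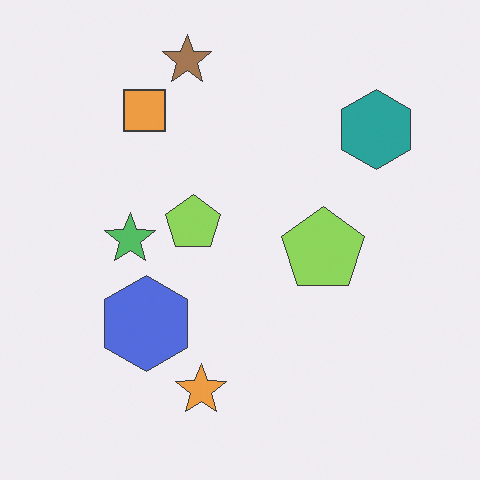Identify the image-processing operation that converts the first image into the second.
The second image is the first given slightly reduced contrast.

Tones are pushed toward mid-grey across the whole image — a global contrast change.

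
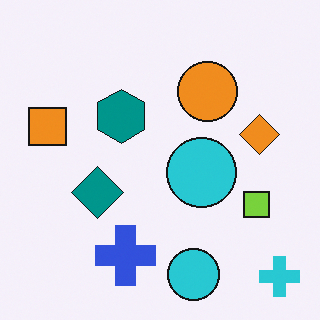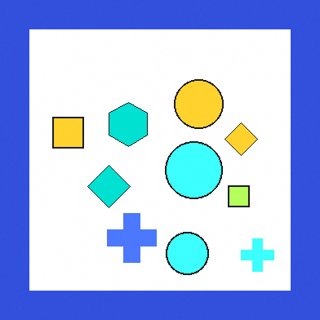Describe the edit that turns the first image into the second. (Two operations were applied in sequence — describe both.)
It was substantially brightened, then framed with a blue border.

Every pixel — background and shapes alike — is uniformly brightened. A solid blue frame runs around the edge of the second image, with the content slightly shrunk inside it.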